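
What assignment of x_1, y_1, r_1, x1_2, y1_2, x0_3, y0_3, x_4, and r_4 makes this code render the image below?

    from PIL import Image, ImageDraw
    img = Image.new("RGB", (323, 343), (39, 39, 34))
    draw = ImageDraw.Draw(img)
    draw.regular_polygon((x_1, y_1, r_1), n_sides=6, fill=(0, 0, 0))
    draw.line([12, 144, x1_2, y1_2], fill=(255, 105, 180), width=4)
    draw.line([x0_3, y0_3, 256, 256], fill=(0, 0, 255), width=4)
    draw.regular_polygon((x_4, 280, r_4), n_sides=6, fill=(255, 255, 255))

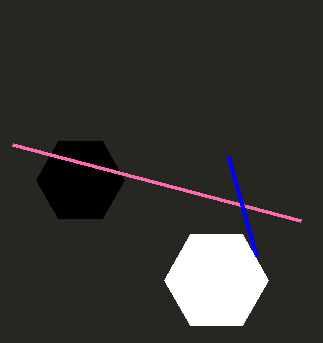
x_1 = 80
y_1 = 180
r_1 = 44
x1_2 = 300
y1_2 = 220
x0_3 = 228
y0_3 = 156
x_4 = 216
r_4 = 52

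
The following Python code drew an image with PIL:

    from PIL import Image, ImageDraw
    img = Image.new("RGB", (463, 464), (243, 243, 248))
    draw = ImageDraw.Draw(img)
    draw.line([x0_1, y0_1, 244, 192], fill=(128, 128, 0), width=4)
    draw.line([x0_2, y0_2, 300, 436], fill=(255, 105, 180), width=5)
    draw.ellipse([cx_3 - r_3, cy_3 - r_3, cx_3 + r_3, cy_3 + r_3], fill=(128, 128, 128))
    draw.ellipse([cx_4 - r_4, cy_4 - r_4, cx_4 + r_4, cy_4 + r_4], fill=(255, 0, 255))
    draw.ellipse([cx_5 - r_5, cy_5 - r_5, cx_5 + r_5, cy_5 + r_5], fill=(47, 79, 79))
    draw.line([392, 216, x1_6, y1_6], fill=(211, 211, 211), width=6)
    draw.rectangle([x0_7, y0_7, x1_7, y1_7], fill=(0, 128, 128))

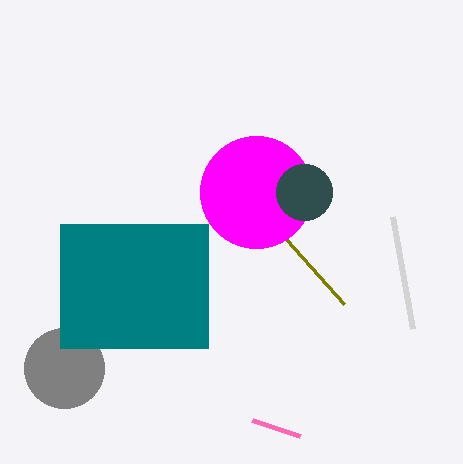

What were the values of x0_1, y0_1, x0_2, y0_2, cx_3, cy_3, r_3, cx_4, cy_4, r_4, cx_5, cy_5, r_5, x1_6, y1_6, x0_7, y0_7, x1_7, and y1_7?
x0_1 = 344
y0_1 = 304
x0_2 = 252
y0_2 = 420
cx_3 = 64
cy_3 = 368
r_3 = 40
cx_4 = 256
cy_4 = 192
r_4 = 56
cx_5 = 304
cy_5 = 192
r_5 = 28
x1_6 = 412
y1_6 = 328
x0_7 = 60
y0_7 = 224
x1_7 = 208
y1_7 = 348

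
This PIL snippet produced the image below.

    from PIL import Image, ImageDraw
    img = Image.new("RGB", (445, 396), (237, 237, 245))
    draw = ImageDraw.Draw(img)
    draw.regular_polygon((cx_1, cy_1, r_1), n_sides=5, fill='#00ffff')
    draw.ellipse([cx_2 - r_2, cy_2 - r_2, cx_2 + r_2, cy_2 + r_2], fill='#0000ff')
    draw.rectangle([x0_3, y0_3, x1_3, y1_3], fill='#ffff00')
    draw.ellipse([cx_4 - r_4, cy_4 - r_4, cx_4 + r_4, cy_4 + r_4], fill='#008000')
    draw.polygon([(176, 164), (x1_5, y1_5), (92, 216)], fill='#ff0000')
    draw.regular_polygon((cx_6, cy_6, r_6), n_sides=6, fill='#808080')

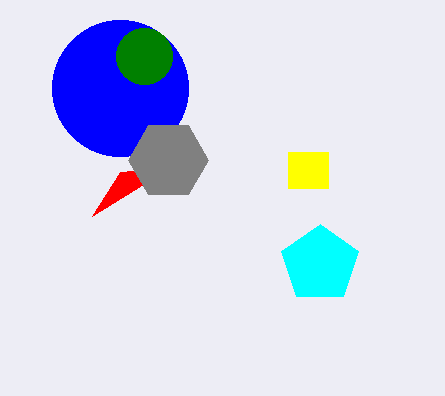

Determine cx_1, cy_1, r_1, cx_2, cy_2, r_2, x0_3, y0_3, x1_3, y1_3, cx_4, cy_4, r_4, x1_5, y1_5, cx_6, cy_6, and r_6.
cx_1 = 320
cy_1 = 264
r_1 = 40
cx_2 = 120
cy_2 = 88
r_2 = 68
x0_3 = 288
y0_3 = 152
x1_3 = 328
y1_3 = 188
cx_4 = 144
cy_4 = 56
r_4 = 28
x1_5 = 120
y1_5 = 172
cx_6 = 168
cy_6 = 160
r_6 = 40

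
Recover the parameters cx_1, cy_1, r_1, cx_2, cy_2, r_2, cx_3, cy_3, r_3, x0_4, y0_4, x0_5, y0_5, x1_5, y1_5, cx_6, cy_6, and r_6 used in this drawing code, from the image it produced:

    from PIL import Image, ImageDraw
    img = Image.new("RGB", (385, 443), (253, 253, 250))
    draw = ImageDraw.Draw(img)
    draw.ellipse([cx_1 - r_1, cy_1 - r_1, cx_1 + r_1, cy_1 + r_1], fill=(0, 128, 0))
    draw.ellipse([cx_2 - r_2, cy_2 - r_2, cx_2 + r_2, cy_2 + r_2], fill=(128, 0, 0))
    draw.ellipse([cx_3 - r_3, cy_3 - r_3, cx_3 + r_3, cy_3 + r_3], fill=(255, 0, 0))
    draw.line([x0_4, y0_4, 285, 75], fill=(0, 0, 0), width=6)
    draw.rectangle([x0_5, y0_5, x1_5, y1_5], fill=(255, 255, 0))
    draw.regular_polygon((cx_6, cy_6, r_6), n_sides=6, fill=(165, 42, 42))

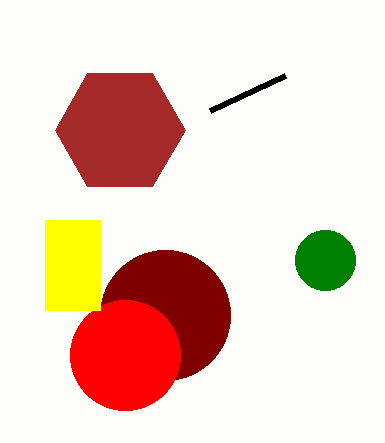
cx_1 = 325
cy_1 = 260
r_1 = 30
cx_2 = 165
cy_2 = 315
r_2 = 65
cx_3 = 125
cy_3 = 355
r_3 = 55
x0_4 = 210
y0_4 = 110
x0_5 = 45
y0_5 = 220
x1_5 = 100
y1_5 = 310
cx_6 = 120
cy_6 = 130
r_6 = 65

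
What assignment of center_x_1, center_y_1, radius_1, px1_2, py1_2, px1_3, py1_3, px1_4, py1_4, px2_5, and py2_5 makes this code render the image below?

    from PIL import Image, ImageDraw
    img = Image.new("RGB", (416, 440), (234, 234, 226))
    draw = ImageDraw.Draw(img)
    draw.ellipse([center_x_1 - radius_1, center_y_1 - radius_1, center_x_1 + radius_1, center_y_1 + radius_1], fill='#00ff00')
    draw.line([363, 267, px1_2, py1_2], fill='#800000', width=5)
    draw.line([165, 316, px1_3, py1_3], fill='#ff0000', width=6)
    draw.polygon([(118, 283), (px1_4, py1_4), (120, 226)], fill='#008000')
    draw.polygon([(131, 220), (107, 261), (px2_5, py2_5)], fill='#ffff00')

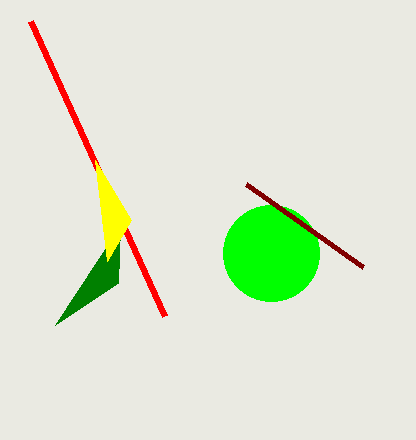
center_x_1 = 271, center_y_1 = 253, radius_1 = 48, px1_2 = 246, py1_2 = 184, px1_3 = 31, py1_3 = 21, px1_4 = 55, py1_4 = 325, px2_5 = 95, py2_5 = 160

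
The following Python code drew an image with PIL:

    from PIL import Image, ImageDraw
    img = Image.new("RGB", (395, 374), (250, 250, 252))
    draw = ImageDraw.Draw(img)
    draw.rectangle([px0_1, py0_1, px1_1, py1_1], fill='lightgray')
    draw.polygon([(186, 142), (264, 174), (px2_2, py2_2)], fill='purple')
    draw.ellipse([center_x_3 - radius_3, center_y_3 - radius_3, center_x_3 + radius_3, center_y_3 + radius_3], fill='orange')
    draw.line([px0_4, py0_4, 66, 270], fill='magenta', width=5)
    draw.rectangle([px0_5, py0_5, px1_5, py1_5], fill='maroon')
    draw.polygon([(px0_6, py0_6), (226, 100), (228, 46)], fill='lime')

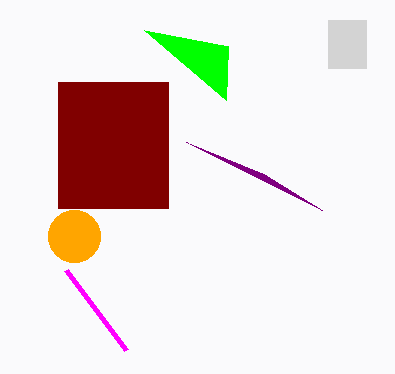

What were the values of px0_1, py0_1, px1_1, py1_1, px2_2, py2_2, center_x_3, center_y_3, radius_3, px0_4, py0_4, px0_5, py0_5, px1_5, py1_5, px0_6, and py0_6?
px0_1 = 328
py0_1 = 20
px1_1 = 366
py1_1 = 68
px2_2 = 322
py2_2 = 210
center_x_3 = 74
center_y_3 = 236
radius_3 = 26
px0_4 = 126
py0_4 = 350
px0_5 = 58
py0_5 = 82
px1_5 = 168
py1_5 = 208
px0_6 = 144
py0_6 = 30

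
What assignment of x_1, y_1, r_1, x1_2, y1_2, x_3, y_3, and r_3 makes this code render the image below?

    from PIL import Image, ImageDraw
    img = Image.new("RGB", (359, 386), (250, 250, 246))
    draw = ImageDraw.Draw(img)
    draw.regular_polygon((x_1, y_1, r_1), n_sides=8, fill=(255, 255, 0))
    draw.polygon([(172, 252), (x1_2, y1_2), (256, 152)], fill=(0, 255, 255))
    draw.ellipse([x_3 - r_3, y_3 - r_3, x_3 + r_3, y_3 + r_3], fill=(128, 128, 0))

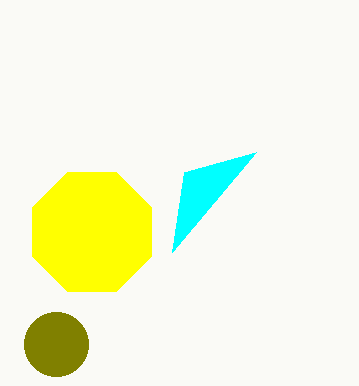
x_1 = 92, y_1 = 232, r_1 = 64, x1_2 = 184, y1_2 = 172, x_3 = 56, y_3 = 344, r_3 = 32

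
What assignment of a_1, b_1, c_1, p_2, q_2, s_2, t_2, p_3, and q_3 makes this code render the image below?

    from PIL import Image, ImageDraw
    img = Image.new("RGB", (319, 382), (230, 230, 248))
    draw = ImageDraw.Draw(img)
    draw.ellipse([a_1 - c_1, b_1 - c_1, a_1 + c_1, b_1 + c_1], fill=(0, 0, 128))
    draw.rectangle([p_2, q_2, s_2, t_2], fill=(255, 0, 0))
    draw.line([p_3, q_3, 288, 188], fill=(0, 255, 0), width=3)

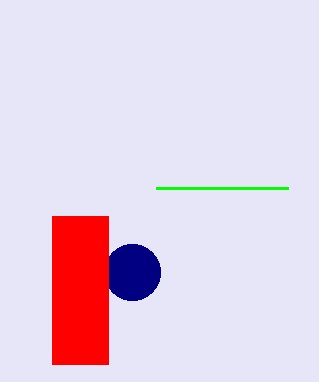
a_1 = 132
b_1 = 272
c_1 = 28
p_2 = 52
q_2 = 216
s_2 = 108
t_2 = 364
p_3 = 156
q_3 = 188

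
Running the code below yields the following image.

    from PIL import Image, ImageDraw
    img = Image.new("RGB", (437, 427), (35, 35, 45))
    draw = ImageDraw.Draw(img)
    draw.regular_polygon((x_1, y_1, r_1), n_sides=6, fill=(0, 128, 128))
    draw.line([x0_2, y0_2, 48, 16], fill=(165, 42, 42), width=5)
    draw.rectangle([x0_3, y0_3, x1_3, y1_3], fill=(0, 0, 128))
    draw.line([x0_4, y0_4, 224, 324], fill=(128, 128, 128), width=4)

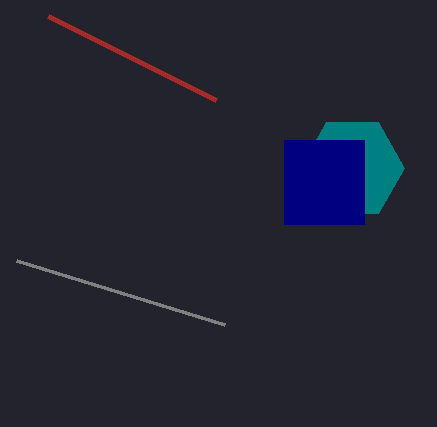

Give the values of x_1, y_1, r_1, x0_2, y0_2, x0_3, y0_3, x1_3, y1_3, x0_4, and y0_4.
x_1 = 352
y_1 = 168
r_1 = 52
x0_2 = 216
y0_2 = 100
x0_3 = 284
y0_3 = 140
x1_3 = 364
y1_3 = 224
x0_4 = 16
y0_4 = 260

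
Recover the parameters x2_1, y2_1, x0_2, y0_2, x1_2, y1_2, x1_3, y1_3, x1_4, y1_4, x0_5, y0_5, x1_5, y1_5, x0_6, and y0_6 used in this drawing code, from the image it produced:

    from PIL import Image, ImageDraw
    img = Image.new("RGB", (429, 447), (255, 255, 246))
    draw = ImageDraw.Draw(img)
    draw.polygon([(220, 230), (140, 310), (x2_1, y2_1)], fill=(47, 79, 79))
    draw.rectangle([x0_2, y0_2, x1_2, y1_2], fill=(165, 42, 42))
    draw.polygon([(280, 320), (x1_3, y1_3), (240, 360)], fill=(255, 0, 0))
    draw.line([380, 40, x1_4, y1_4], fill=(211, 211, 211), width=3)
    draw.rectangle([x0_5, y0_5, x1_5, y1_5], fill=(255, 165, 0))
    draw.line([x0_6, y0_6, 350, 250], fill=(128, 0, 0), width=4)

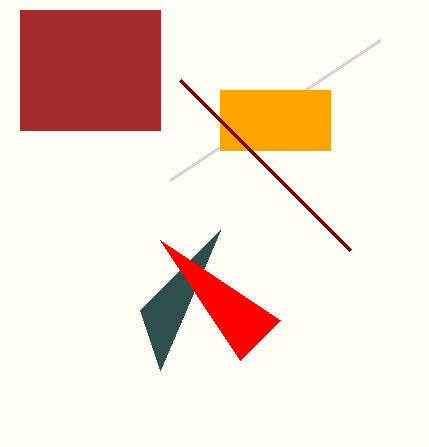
x2_1 = 160, y2_1 = 370, x0_2 = 20, y0_2 = 10, x1_2 = 160, y1_2 = 130, x1_3 = 160, y1_3 = 240, x1_4 = 170, y1_4 = 180, x0_5 = 220, y0_5 = 90, x1_5 = 330, y1_5 = 150, x0_6 = 180, y0_6 = 80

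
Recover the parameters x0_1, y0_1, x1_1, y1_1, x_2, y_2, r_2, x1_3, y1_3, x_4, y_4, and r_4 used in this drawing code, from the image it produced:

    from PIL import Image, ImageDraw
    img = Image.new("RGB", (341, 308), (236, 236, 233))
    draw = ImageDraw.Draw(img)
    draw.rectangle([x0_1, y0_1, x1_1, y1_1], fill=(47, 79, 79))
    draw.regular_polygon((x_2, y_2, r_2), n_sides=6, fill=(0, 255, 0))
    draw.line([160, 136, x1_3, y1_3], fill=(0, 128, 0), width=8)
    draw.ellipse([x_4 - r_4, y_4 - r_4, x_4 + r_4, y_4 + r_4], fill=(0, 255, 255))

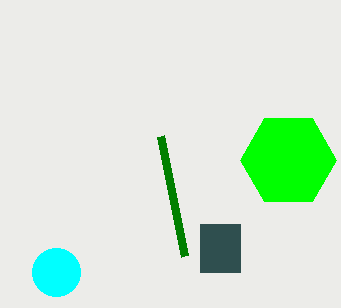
x0_1 = 200, y0_1 = 224, x1_1 = 240, y1_1 = 272, x_2 = 288, y_2 = 160, r_2 = 48, x1_3 = 184, y1_3 = 256, x_4 = 56, y_4 = 272, r_4 = 24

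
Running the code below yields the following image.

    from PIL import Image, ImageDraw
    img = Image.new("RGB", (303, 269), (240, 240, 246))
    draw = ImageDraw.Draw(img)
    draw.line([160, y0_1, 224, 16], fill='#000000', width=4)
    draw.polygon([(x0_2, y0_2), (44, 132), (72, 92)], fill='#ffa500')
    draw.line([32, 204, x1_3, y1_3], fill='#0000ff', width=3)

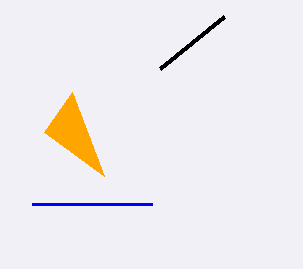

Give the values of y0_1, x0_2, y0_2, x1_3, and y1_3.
y0_1 = 68
x0_2 = 104
y0_2 = 176
x1_3 = 152
y1_3 = 204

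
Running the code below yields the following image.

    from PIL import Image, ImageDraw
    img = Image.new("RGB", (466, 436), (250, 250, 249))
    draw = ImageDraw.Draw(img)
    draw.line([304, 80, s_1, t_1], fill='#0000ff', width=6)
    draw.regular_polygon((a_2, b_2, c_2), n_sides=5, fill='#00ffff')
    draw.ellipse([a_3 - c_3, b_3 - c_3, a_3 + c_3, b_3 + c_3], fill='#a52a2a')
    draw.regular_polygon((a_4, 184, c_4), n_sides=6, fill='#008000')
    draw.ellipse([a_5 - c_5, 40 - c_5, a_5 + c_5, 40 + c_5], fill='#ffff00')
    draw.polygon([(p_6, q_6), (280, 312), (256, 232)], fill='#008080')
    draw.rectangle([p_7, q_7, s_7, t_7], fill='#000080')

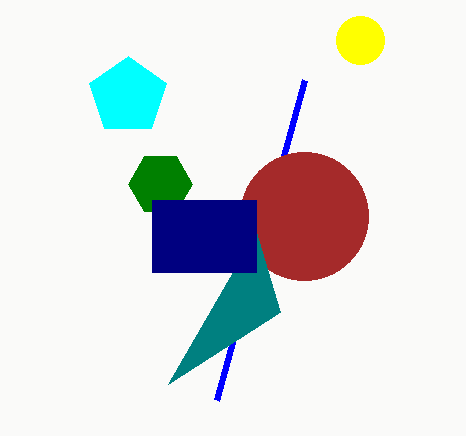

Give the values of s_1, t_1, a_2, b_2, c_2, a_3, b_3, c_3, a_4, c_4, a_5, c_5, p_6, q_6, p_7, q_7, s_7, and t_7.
s_1 = 216; t_1 = 400; a_2 = 128; b_2 = 96; c_2 = 40; a_3 = 304; b_3 = 216; c_3 = 64; a_4 = 160; c_4 = 32; a_5 = 360; c_5 = 24; p_6 = 168; q_6 = 384; p_7 = 152; q_7 = 200; s_7 = 256; t_7 = 272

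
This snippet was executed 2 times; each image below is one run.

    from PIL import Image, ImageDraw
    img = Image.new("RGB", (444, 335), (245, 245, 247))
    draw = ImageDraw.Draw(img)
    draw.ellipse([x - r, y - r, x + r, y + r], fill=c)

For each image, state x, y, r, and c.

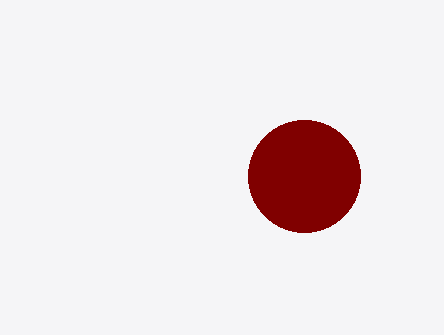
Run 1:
x = 304
y = 176
r = 56
c = 'maroon'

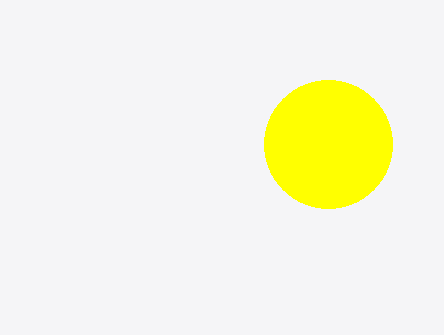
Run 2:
x = 328, y = 144, r = 64, c = 'yellow'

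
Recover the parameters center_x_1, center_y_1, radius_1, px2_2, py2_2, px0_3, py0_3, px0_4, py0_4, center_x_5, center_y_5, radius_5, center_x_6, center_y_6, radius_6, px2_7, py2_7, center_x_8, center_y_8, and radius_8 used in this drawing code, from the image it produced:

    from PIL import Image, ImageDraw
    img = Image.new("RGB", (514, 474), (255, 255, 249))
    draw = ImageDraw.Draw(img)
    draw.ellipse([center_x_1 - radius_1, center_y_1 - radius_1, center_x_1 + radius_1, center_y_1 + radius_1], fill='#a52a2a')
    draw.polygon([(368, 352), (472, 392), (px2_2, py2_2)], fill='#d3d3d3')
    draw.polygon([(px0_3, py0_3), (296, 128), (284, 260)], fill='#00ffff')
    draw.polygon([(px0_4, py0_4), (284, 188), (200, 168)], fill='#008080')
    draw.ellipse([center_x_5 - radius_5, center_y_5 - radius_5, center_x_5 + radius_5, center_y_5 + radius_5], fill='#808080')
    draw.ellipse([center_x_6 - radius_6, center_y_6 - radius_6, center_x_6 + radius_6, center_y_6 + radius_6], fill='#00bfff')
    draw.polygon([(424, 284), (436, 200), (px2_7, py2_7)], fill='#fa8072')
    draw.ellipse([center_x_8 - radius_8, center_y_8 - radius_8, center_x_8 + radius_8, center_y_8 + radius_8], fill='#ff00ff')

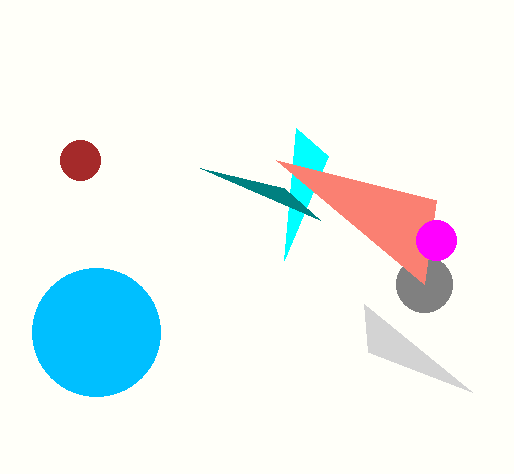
center_x_1 = 80; center_y_1 = 160; radius_1 = 20; px2_2 = 364; py2_2 = 304; px0_3 = 328; py0_3 = 156; px0_4 = 320; py0_4 = 220; center_x_5 = 424; center_y_5 = 284; radius_5 = 28; center_x_6 = 96; center_y_6 = 332; radius_6 = 64; px2_7 = 276; py2_7 = 160; center_x_8 = 436; center_y_8 = 240; radius_8 = 20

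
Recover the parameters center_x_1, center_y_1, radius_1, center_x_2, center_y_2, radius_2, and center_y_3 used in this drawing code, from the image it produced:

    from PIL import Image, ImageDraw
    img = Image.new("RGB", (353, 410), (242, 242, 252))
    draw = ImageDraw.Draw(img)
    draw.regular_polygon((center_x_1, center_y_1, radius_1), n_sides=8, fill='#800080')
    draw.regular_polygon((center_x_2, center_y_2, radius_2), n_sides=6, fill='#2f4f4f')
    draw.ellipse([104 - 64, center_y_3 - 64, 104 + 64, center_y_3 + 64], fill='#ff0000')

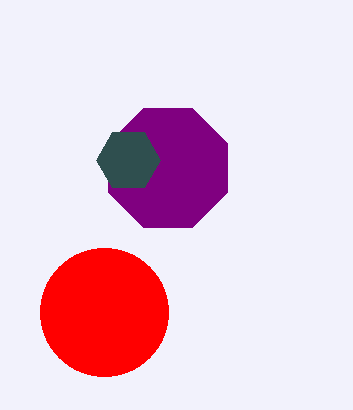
center_x_1 = 168; center_y_1 = 168; radius_1 = 64; center_x_2 = 128; center_y_2 = 160; radius_2 = 32; center_y_3 = 312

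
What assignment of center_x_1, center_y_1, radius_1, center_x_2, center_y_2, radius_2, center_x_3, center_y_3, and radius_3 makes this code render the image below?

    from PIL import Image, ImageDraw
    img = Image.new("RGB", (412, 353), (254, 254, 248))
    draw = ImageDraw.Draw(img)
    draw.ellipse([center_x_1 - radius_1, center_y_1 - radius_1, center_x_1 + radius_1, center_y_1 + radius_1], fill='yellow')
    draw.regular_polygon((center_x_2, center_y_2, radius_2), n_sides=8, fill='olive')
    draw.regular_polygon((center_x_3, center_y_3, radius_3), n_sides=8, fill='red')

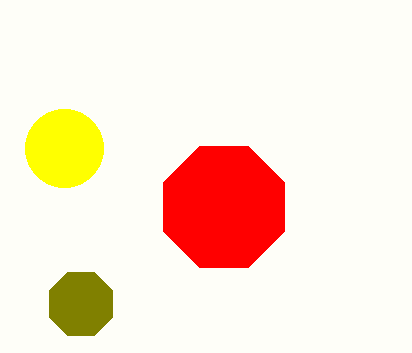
center_x_1 = 64, center_y_1 = 148, radius_1 = 39, center_x_2 = 81, center_y_2 = 304, radius_2 = 34, center_x_3 = 224, center_y_3 = 207, radius_3 = 65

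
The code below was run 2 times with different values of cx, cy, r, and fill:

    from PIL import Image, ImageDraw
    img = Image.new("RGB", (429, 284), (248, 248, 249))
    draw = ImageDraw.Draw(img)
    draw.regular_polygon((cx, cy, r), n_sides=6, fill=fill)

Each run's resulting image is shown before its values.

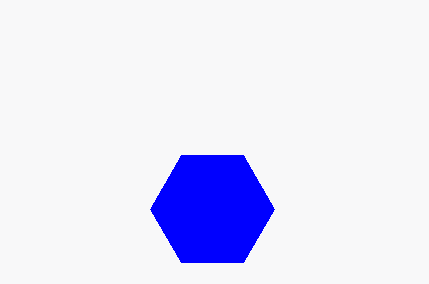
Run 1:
cx = 212; cy = 209; r = 62; fill = 'blue'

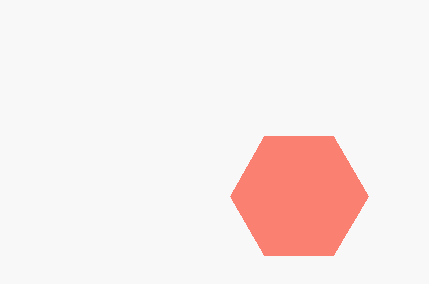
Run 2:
cx = 299
cy = 196
r = 69
fill = 'salmon'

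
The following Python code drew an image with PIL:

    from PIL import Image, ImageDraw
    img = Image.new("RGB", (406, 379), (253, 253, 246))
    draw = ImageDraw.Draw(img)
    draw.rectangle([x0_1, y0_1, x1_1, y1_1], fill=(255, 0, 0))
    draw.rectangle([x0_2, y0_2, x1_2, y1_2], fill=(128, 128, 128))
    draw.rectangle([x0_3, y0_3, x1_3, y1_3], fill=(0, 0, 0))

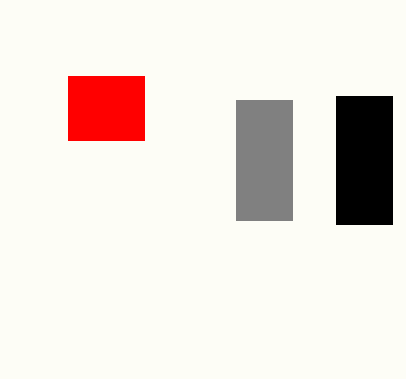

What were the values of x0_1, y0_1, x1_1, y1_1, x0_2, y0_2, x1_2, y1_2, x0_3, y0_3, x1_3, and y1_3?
x0_1 = 68
y0_1 = 76
x1_1 = 144
y1_1 = 140
x0_2 = 236
y0_2 = 100
x1_2 = 292
y1_2 = 220
x0_3 = 336
y0_3 = 96
x1_3 = 392
y1_3 = 224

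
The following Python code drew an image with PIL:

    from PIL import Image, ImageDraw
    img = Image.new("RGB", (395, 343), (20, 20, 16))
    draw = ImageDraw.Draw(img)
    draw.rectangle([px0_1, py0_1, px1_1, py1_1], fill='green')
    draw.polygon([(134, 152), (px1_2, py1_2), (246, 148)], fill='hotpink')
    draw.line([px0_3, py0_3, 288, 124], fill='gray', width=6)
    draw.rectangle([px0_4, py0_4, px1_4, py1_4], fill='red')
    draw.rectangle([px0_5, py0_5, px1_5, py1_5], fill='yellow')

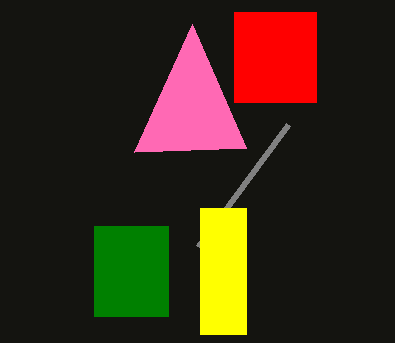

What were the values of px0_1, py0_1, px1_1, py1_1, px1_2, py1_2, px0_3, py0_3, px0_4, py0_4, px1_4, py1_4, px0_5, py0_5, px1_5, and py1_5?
px0_1 = 94
py0_1 = 226
px1_1 = 168
py1_1 = 316
px1_2 = 192
py1_2 = 24
px0_3 = 198
py0_3 = 246
px0_4 = 234
py0_4 = 12
px1_4 = 316
py1_4 = 102
px0_5 = 200
py0_5 = 208
px1_5 = 246
py1_5 = 334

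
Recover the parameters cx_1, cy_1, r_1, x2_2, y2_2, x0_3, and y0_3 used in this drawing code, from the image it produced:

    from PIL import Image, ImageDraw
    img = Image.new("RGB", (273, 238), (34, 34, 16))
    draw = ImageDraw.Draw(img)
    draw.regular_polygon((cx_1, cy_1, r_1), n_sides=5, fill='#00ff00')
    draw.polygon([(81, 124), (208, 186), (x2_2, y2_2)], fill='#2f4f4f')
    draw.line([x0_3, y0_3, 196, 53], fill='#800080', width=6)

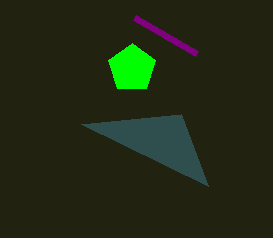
cx_1 = 132
cy_1 = 68
r_1 = 25
x2_2 = 181
y2_2 = 114
x0_3 = 134
y0_3 = 17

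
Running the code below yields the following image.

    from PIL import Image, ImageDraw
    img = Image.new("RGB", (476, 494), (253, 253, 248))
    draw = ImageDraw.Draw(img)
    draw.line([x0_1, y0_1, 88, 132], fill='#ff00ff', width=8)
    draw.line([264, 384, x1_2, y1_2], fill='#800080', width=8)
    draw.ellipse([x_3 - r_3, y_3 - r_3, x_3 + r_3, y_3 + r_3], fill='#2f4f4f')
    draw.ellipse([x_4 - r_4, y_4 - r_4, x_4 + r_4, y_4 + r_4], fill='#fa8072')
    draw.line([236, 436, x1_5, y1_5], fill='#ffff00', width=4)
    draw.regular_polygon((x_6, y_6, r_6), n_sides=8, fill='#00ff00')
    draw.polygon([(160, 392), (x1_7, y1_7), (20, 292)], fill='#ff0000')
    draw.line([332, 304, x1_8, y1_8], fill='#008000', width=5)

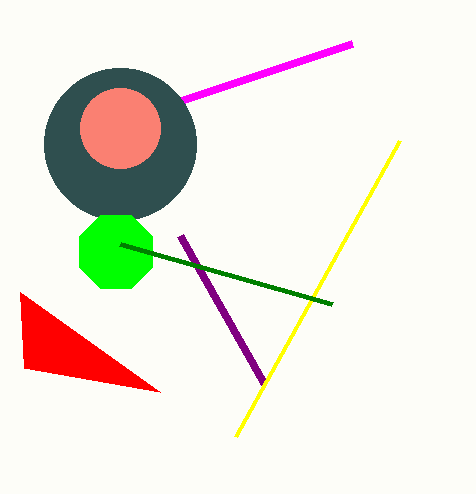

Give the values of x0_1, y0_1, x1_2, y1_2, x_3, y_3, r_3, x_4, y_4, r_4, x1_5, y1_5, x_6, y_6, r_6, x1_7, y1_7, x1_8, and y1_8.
x0_1 = 352; y0_1 = 44; x1_2 = 180; y1_2 = 236; x_3 = 120; y_3 = 144; r_3 = 76; x_4 = 120; y_4 = 128; r_4 = 40; x1_5 = 400; y1_5 = 140; x_6 = 116; y_6 = 252; r_6 = 40; x1_7 = 24; y1_7 = 368; x1_8 = 120; y1_8 = 244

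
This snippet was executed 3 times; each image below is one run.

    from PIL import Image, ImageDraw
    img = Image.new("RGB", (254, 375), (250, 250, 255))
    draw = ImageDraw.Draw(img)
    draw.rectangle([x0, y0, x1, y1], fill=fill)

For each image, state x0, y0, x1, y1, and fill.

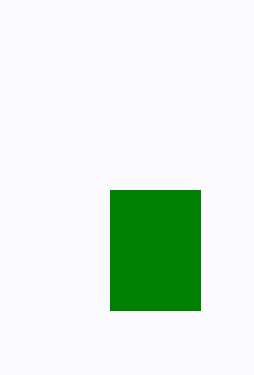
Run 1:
x0 = 110; y0 = 190; x1 = 200; y1 = 310; fill = 'green'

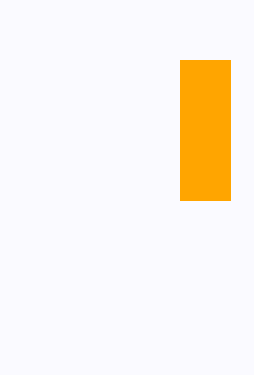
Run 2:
x0 = 180; y0 = 60; x1 = 230; y1 = 200; fill = 'orange'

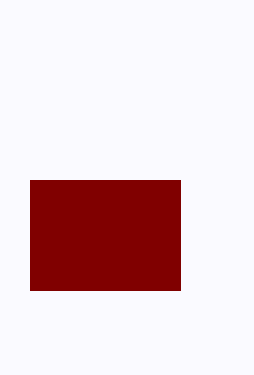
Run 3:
x0 = 30, y0 = 180, x1 = 180, y1 = 290, fill = 'maroon'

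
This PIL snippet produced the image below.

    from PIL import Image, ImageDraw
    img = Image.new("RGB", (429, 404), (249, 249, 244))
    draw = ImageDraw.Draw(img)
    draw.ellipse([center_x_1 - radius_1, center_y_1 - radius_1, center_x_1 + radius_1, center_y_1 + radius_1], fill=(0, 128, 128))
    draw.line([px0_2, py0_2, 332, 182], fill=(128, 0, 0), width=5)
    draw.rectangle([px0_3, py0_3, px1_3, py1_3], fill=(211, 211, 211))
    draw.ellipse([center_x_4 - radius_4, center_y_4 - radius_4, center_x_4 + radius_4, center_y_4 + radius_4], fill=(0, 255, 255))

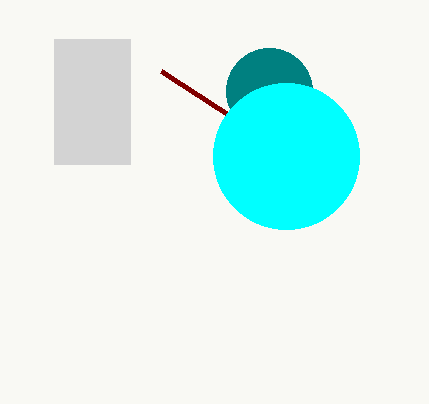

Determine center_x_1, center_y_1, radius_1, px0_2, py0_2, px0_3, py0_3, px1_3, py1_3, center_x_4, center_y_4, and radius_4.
center_x_1 = 269; center_y_1 = 91; radius_1 = 43; px0_2 = 161; py0_2 = 71; px0_3 = 54; py0_3 = 39; px1_3 = 130; py1_3 = 164; center_x_4 = 286; center_y_4 = 156; radius_4 = 73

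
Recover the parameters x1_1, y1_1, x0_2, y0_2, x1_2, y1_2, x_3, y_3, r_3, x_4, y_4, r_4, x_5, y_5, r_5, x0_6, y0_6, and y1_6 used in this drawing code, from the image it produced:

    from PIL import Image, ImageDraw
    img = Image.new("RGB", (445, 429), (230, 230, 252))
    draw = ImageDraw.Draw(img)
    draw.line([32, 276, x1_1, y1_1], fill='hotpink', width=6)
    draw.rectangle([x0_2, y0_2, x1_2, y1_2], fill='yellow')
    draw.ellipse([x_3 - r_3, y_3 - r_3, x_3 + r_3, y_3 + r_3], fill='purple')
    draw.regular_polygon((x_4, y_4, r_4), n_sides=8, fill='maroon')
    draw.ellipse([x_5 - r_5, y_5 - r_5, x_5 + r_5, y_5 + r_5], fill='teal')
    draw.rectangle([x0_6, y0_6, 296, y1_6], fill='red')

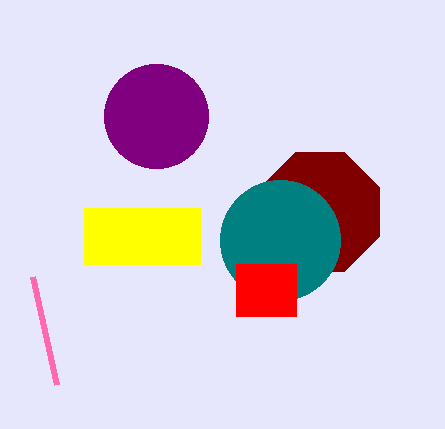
x1_1 = 56; y1_1 = 384; x0_2 = 84; y0_2 = 208; x1_2 = 200; y1_2 = 264; x_3 = 156; y_3 = 116; r_3 = 52; x_4 = 320; y_4 = 212; r_4 = 64; x_5 = 280; y_5 = 240; r_5 = 60; x0_6 = 236; y0_6 = 264; y1_6 = 316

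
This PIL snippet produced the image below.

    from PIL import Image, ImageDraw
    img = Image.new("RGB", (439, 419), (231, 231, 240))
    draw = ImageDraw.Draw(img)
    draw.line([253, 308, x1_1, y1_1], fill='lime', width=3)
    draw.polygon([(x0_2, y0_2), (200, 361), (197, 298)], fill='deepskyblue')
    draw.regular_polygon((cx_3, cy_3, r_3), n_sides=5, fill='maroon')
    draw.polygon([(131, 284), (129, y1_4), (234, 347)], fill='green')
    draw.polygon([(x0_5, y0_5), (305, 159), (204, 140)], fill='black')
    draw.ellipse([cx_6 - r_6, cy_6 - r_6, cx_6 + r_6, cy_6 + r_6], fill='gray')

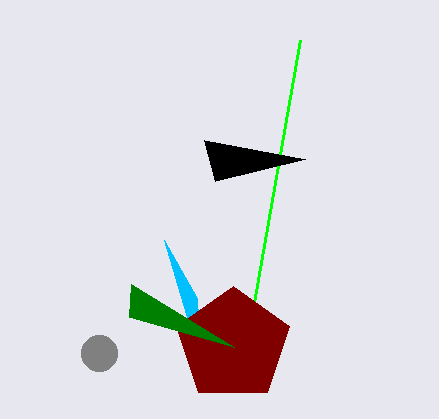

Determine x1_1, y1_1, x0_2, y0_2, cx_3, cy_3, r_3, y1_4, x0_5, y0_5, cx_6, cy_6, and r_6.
x1_1 = 300; y1_1 = 40; x0_2 = 164; y0_2 = 240; cx_3 = 233; cy_3 = 345; r_3 = 59; y1_4 = 317; x0_5 = 215; y0_5 = 181; cx_6 = 99; cy_6 = 353; r_6 = 18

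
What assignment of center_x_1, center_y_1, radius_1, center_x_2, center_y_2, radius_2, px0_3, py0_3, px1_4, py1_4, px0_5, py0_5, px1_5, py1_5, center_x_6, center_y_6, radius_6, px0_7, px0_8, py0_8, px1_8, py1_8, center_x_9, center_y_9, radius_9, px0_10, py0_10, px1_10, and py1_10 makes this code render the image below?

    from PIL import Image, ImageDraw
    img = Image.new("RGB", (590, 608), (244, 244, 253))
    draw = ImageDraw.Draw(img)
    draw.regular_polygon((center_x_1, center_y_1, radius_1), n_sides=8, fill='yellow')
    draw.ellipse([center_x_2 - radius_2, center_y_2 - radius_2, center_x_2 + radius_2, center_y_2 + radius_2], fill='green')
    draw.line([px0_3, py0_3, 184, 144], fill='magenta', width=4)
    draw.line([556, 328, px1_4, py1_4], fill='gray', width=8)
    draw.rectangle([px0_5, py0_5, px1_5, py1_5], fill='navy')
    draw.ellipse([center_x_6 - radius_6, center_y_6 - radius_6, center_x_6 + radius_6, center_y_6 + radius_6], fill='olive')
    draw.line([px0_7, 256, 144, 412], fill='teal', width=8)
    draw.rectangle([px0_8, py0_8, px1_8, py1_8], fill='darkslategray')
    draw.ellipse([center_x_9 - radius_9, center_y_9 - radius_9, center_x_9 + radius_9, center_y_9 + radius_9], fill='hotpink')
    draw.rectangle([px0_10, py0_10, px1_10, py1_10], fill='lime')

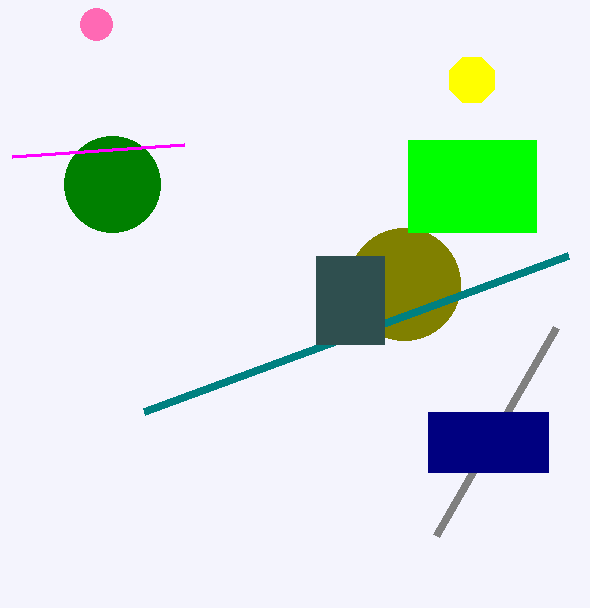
center_x_1 = 472, center_y_1 = 80, radius_1 = 24, center_x_2 = 112, center_y_2 = 184, radius_2 = 48, px0_3 = 12, py0_3 = 156, px1_4 = 436, py1_4 = 536, px0_5 = 428, py0_5 = 412, px1_5 = 548, py1_5 = 472, center_x_6 = 404, center_y_6 = 284, radius_6 = 56, px0_7 = 568, px0_8 = 316, py0_8 = 256, px1_8 = 384, py1_8 = 344, center_x_9 = 96, center_y_9 = 24, radius_9 = 16, px0_10 = 408, py0_10 = 140, px1_10 = 536, py1_10 = 232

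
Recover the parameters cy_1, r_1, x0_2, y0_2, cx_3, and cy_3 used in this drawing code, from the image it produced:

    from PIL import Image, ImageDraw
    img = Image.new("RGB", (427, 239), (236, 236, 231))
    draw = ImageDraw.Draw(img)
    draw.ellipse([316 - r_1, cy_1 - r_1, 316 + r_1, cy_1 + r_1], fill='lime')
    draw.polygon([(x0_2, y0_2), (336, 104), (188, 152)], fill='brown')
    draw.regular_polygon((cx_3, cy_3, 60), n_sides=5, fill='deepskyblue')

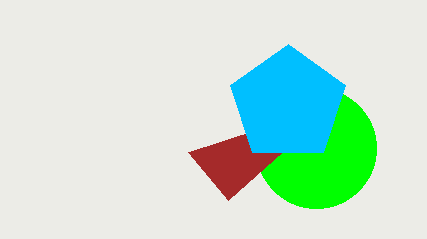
cy_1 = 148, r_1 = 60, x0_2 = 228, y0_2 = 200, cx_3 = 288, cy_3 = 104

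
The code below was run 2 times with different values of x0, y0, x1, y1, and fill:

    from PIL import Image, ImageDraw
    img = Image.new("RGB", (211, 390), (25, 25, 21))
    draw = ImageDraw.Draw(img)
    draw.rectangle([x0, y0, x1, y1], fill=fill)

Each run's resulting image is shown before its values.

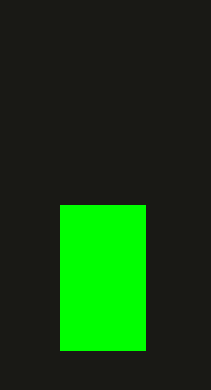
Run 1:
x0 = 60, y0 = 205, x1 = 145, y1 = 350, fill = 'lime'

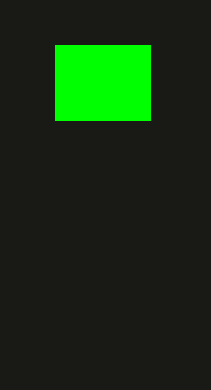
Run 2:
x0 = 55, y0 = 45, x1 = 150, y1 = 120, fill = 'lime'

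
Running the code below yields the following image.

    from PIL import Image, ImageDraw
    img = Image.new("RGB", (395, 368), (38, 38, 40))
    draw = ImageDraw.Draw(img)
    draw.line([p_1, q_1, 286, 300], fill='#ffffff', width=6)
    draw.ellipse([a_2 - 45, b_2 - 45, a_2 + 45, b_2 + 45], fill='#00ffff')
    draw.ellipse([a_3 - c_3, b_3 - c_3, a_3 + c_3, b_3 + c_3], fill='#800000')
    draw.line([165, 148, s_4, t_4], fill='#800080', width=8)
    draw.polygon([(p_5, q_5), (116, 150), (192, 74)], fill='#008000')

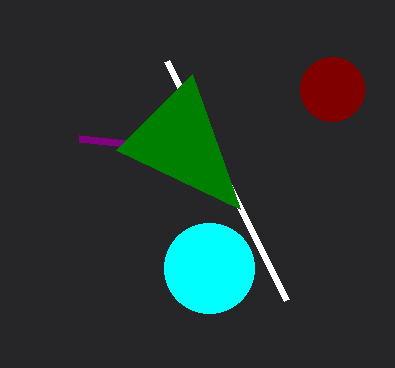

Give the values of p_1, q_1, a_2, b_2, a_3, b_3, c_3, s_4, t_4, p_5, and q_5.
p_1 = 166; q_1 = 61; a_2 = 209; b_2 = 268; a_3 = 332; b_3 = 89; c_3 = 32; s_4 = 79; t_4 = 139; p_5 = 240; q_5 = 209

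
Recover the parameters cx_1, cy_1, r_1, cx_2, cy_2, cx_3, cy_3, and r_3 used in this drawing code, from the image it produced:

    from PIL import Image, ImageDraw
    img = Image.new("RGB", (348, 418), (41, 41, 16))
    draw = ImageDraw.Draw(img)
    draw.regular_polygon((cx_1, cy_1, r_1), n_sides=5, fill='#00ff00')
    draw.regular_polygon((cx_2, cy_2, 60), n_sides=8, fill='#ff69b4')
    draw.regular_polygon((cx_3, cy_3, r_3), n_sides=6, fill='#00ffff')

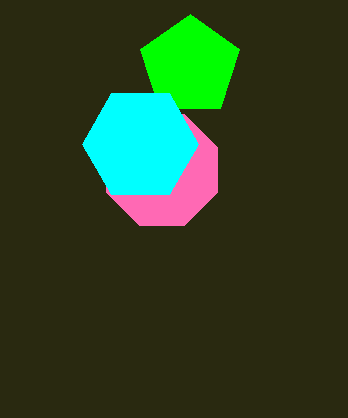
cx_1 = 190, cy_1 = 66, r_1 = 52, cx_2 = 162, cy_2 = 170, cx_3 = 140, cy_3 = 144, r_3 = 58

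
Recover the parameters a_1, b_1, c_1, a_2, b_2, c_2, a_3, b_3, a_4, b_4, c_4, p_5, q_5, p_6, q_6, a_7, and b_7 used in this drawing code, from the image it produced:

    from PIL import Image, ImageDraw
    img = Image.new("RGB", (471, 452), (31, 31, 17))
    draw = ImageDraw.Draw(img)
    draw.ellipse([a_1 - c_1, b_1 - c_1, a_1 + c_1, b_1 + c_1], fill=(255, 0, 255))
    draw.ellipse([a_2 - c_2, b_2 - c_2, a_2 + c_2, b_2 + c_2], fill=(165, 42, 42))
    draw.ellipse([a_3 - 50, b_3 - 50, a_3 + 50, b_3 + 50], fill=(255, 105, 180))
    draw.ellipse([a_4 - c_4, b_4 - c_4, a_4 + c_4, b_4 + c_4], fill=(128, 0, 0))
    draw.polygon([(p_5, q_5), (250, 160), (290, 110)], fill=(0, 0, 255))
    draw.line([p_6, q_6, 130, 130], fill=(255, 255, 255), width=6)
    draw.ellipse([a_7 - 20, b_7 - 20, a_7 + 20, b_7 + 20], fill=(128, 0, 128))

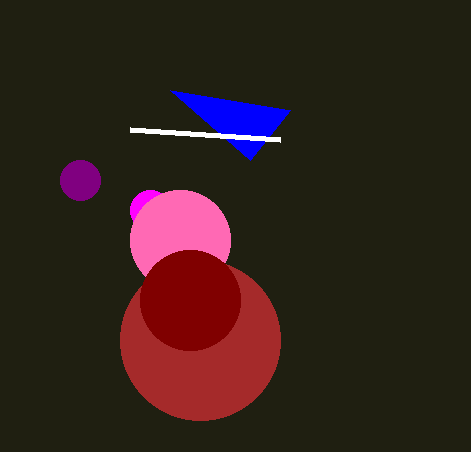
a_1 = 150
b_1 = 210
c_1 = 20
a_2 = 200
b_2 = 340
c_2 = 80
a_3 = 180
b_3 = 240
a_4 = 190
b_4 = 300
c_4 = 50
p_5 = 170
q_5 = 90
p_6 = 280
q_6 = 140
a_7 = 80
b_7 = 180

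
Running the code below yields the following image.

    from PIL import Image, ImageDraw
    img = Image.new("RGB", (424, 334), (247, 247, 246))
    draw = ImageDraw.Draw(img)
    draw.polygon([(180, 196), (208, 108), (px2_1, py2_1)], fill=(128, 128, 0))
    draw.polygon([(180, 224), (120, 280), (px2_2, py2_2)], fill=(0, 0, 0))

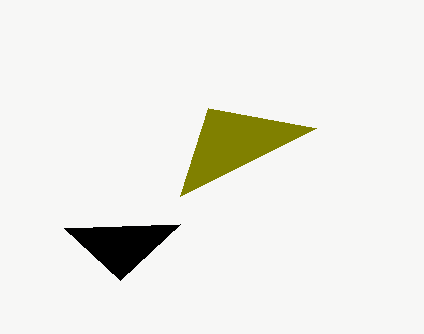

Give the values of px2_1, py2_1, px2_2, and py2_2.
px2_1 = 316; py2_1 = 128; px2_2 = 64; py2_2 = 228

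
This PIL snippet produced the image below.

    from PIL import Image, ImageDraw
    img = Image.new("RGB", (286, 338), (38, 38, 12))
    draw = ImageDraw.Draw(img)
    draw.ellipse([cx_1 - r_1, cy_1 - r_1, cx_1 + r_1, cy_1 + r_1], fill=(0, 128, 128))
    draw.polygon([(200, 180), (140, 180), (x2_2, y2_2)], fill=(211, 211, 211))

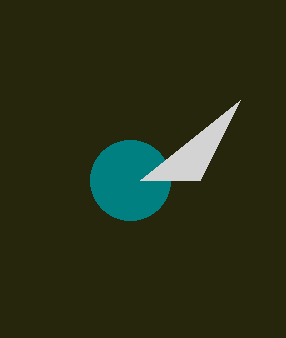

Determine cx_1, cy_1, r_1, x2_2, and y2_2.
cx_1 = 130; cy_1 = 180; r_1 = 40; x2_2 = 240; y2_2 = 100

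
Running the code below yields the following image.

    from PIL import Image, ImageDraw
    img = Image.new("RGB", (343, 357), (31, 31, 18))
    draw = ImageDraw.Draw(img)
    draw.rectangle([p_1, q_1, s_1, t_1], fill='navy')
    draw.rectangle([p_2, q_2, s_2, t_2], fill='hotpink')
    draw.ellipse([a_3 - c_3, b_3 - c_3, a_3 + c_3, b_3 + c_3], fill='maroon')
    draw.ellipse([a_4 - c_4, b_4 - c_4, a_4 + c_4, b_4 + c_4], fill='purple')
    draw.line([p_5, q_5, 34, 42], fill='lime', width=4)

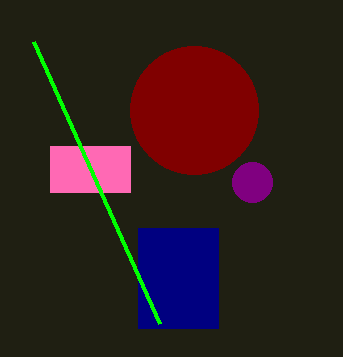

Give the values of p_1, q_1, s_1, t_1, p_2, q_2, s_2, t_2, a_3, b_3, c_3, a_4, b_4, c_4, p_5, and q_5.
p_1 = 138; q_1 = 228; s_1 = 218; t_1 = 328; p_2 = 50; q_2 = 146; s_2 = 130; t_2 = 192; a_3 = 194; b_3 = 110; c_3 = 64; a_4 = 252; b_4 = 182; c_4 = 20; p_5 = 160; q_5 = 324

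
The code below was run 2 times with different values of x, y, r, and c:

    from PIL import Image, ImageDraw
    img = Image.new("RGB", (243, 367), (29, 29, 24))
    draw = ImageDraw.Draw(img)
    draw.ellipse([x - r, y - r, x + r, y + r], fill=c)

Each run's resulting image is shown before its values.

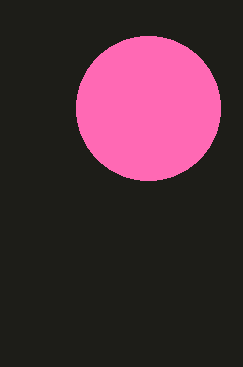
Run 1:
x = 148, y = 108, r = 72, c = 'hotpink'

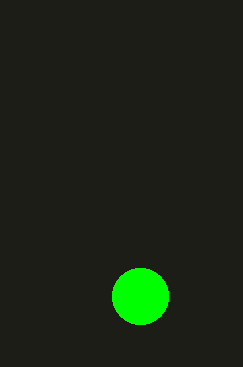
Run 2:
x = 140
y = 296
r = 28
c = 'lime'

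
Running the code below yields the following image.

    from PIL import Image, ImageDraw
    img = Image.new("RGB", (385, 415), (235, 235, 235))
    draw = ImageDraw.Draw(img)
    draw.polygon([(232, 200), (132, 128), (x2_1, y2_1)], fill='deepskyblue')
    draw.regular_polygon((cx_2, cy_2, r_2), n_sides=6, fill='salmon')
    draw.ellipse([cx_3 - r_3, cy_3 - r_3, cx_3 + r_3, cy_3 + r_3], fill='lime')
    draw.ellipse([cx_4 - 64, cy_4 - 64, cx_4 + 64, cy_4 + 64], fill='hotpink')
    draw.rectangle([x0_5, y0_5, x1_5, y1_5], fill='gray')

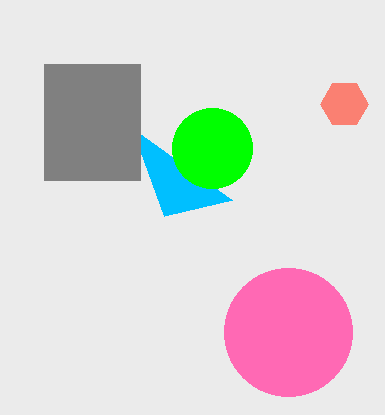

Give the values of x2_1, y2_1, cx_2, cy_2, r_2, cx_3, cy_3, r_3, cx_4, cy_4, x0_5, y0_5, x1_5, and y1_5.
x2_1 = 164, y2_1 = 216, cx_2 = 344, cy_2 = 104, r_2 = 24, cx_3 = 212, cy_3 = 148, r_3 = 40, cx_4 = 288, cy_4 = 332, x0_5 = 44, y0_5 = 64, x1_5 = 140, y1_5 = 180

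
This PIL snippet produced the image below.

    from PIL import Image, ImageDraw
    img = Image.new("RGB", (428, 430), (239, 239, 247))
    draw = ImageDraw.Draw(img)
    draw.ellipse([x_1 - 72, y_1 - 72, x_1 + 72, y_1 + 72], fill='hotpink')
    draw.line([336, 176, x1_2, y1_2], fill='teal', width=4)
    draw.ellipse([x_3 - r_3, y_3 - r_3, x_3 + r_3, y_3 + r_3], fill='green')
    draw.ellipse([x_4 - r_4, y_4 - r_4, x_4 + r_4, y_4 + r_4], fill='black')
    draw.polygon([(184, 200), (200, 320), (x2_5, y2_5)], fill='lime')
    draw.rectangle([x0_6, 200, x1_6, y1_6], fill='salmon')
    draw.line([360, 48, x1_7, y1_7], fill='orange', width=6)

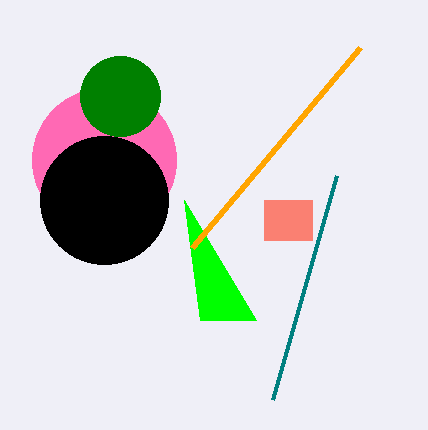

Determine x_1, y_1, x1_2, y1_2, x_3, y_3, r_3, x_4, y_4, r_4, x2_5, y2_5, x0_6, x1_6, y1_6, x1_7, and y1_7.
x_1 = 104; y_1 = 160; x1_2 = 272; y1_2 = 400; x_3 = 120; y_3 = 96; r_3 = 40; x_4 = 104; y_4 = 200; r_4 = 64; x2_5 = 256; y2_5 = 320; x0_6 = 264; x1_6 = 312; y1_6 = 240; x1_7 = 192; y1_7 = 248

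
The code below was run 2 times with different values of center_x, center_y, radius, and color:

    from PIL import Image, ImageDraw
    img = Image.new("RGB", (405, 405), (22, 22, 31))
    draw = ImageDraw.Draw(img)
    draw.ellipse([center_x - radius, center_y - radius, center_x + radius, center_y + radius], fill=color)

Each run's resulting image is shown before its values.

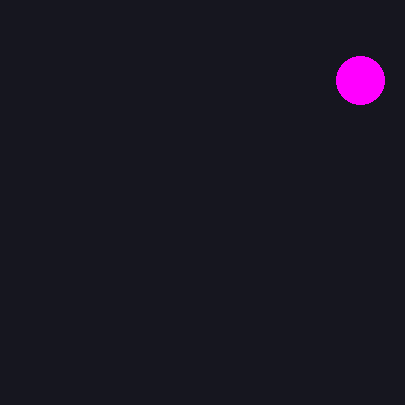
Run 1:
center_x = 360, center_y = 80, radius = 24, color = 'magenta'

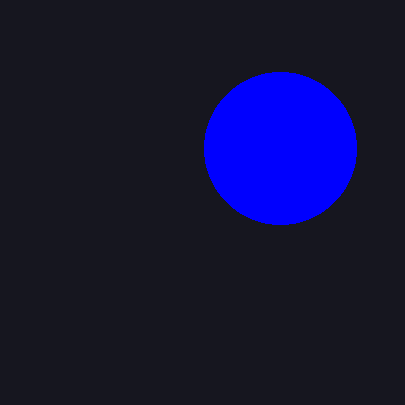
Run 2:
center_x = 280; center_y = 148; radius = 76; color = 'blue'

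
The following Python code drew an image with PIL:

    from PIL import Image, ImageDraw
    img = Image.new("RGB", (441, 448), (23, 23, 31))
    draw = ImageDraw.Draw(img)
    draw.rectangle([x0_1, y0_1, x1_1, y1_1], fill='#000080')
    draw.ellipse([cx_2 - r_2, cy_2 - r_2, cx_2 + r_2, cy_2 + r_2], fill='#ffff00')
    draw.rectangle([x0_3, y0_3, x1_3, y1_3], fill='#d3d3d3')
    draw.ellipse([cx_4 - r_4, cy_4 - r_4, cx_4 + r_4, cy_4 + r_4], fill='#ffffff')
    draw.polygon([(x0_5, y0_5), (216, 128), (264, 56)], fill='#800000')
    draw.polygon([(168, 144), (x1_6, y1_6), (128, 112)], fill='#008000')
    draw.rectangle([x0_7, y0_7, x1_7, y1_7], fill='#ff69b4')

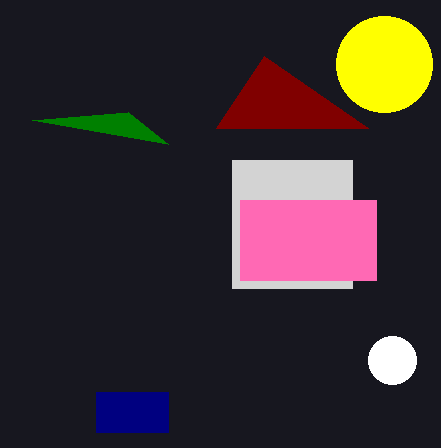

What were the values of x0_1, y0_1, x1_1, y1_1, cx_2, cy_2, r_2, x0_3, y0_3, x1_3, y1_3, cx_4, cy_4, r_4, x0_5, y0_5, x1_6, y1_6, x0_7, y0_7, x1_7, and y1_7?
x0_1 = 96; y0_1 = 392; x1_1 = 168; y1_1 = 432; cx_2 = 384; cy_2 = 64; r_2 = 48; x0_3 = 232; y0_3 = 160; x1_3 = 352; y1_3 = 288; cx_4 = 392; cy_4 = 360; r_4 = 24; x0_5 = 368; y0_5 = 128; x1_6 = 32; y1_6 = 120; x0_7 = 240; y0_7 = 200; x1_7 = 376; y1_7 = 280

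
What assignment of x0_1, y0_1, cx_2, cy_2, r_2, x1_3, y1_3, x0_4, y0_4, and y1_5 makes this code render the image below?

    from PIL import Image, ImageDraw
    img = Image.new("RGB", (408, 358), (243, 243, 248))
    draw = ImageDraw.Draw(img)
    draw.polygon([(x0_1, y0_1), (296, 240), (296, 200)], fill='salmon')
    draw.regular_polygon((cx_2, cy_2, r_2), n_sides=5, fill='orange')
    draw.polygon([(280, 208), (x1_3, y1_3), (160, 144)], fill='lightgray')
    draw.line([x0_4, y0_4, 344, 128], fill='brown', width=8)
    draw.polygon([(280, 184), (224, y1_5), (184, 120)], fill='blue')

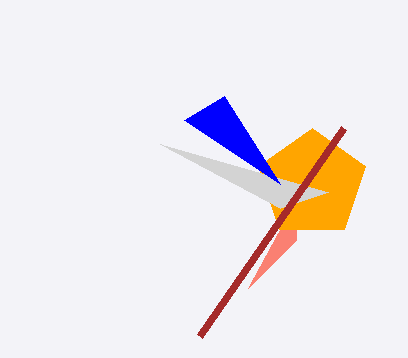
x0_1 = 248; y0_1 = 288; cx_2 = 312; cy_2 = 184; r_2 = 56; x1_3 = 328; y1_3 = 192; x0_4 = 200; y0_4 = 336; y1_5 = 96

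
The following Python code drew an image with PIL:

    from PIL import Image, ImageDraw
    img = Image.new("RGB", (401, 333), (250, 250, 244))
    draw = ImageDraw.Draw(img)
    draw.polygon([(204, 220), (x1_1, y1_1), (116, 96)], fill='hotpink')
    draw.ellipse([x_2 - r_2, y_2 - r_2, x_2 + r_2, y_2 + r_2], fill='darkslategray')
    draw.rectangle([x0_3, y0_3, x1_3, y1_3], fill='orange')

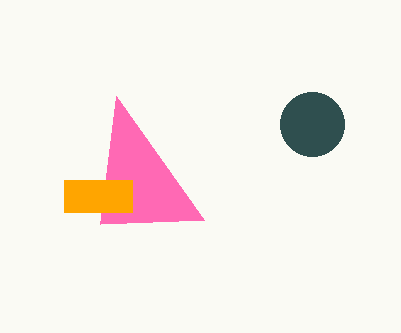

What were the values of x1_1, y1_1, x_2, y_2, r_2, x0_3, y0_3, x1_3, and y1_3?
x1_1 = 100, y1_1 = 224, x_2 = 312, y_2 = 124, r_2 = 32, x0_3 = 64, y0_3 = 180, x1_3 = 132, y1_3 = 212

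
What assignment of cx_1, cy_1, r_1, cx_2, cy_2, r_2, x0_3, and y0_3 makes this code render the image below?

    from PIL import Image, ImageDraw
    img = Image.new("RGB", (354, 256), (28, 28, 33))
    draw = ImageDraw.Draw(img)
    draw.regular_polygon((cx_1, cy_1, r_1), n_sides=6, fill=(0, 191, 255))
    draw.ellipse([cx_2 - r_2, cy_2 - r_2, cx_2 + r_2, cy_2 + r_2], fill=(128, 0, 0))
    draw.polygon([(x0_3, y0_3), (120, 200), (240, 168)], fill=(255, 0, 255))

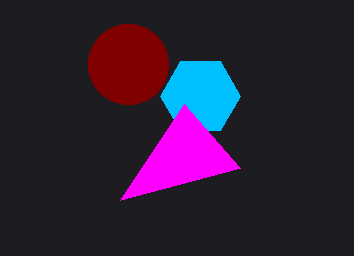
cx_1 = 200
cy_1 = 96
r_1 = 40
cx_2 = 128
cy_2 = 64
r_2 = 40
x0_3 = 184
y0_3 = 104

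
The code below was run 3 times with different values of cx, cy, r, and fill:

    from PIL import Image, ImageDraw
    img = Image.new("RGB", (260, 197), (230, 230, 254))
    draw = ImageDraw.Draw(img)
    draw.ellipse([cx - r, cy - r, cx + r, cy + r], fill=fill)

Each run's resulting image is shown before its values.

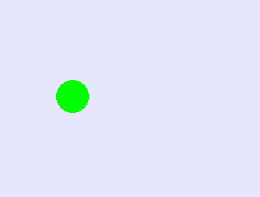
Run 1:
cx = 72, cy = 96, r = 16, fill = 'lime'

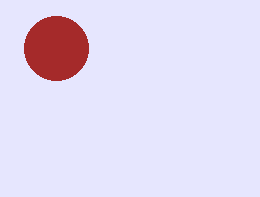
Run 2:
cx = 56
cy = 48
r = 32
fill = 'brown'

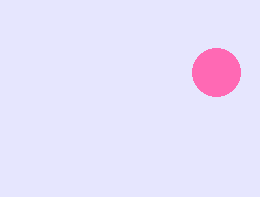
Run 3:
cx = 216
cy = 72
r = 24
fill = 'hotpink'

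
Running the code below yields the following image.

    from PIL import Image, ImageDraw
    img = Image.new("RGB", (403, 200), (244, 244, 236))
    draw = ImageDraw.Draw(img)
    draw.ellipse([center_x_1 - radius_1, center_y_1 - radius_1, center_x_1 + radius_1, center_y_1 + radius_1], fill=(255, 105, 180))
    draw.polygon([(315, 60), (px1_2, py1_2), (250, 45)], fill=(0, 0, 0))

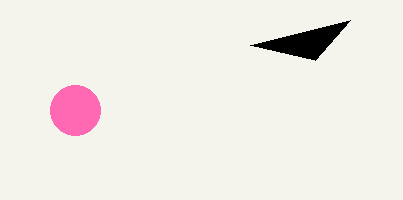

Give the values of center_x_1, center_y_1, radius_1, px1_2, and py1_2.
center_x_1 = 75, center_y_1 = 110, radius_1 = 25, px1_2 = 350, py1_2 = 20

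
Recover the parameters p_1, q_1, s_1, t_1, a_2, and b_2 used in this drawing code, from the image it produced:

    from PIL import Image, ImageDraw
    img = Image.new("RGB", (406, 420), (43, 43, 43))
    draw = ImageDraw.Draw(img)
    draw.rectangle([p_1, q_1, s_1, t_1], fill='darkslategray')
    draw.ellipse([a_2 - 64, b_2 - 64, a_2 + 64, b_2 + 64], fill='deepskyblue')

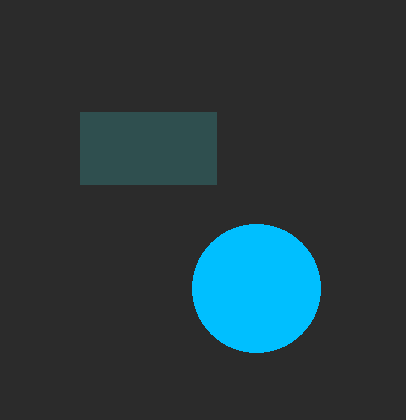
p_1 = 80; q_1 = 112; s_1 = 216; t_1 = 184; a_2 = 256; b_2 = 288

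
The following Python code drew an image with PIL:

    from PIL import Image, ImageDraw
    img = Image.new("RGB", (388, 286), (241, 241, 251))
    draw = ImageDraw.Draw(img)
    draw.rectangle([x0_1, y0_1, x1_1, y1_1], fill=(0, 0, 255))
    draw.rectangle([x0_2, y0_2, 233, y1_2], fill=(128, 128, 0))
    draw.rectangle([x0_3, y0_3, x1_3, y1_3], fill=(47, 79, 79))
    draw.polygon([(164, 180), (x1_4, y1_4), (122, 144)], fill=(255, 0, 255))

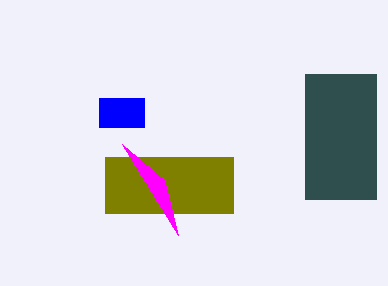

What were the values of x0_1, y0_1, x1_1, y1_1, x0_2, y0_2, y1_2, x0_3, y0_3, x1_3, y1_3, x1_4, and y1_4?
x0_1 = 99
y0_1 = 98
x1_1 = 144
y1_1 = 127
x0_2 = 105
y0_2 = 157
y1_2 = 213
x0_3 = 305
y0_3 = 74
x1_3 = 376
y1_3 = 199
x1_4 = 178
y1_4 = 235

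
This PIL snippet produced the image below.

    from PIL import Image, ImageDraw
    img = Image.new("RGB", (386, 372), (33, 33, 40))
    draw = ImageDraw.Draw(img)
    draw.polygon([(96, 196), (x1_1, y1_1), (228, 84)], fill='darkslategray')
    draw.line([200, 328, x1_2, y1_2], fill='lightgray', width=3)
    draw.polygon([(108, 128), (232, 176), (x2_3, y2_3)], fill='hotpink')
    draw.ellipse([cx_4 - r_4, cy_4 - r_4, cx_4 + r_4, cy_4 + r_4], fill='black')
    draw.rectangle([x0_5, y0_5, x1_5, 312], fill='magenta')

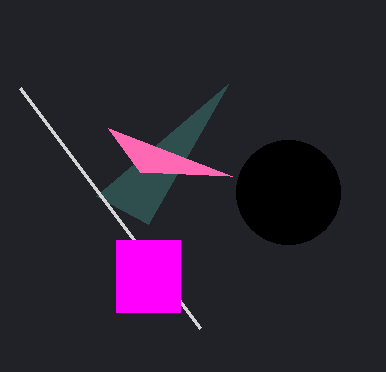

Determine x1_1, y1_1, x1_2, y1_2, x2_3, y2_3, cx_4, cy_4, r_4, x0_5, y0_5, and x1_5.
x1_1 = 148, y1_1 = 224, x1_2 = 20, y1_2 = 88, x2_3 = 140, y2_3 = 172, cx_4 = 288, cy_4 = 192, r_4 = 52, x0_5 = 116, y0_5 = 240, x1_5 = 180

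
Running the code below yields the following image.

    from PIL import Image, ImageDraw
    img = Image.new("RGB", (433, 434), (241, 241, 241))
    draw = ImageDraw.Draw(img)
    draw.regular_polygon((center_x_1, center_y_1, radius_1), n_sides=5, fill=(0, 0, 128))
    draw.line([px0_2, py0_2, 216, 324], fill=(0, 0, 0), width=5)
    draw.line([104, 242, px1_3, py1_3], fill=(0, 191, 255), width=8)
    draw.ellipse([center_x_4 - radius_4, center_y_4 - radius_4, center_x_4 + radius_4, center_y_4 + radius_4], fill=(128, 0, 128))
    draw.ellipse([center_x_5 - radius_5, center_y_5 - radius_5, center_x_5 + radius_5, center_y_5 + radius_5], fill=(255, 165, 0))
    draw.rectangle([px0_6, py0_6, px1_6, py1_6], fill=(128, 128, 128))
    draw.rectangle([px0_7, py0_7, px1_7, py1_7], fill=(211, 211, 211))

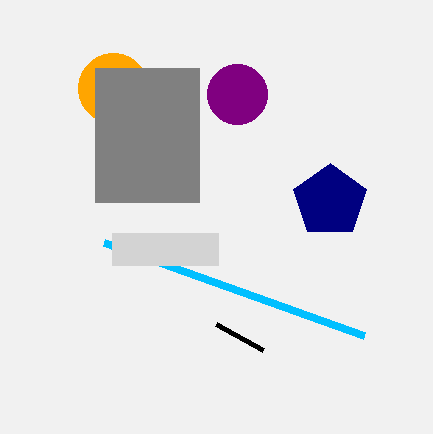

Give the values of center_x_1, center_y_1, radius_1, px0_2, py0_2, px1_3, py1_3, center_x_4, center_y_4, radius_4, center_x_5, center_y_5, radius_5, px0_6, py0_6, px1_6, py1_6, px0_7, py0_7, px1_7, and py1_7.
center_x_1 = 330
center_y_1 = 201
radius_1 = 38
px0_2 = 263
py0_2 = 350
px1_3 = 364
py1_3 = 335
center_x_4 = 237
center_y_4 = 94
radius_4 = 30
center_x_5 = 113
center_y_5 = 88
radius_5 = 35
px0_6 = 95
py0_6 = 68
px1_6 = 199
py1_6 = 202
px0_7 = 112
py0_7 = 233
px1_7 = 218
py1_7 = 265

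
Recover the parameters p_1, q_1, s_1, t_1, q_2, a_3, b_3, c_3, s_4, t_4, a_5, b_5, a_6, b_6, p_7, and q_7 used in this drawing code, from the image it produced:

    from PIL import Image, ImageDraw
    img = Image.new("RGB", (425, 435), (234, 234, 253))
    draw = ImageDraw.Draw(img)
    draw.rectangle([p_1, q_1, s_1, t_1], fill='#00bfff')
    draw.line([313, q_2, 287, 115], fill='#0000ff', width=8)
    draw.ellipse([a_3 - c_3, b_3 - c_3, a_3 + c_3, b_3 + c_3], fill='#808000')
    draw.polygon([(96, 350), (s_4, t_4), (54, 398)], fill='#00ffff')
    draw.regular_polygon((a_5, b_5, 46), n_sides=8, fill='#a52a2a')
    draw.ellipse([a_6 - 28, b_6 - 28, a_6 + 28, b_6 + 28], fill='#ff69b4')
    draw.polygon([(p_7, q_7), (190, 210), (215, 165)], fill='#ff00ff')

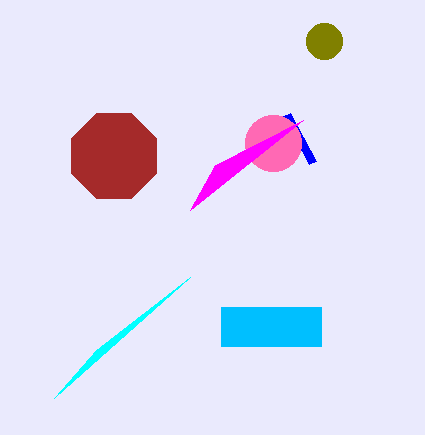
p_1 = 221, q_1 = 307, s_1 = 321, t_1 = 346, q_2 = 163, a_3 = 324, b_3 = 41, c_3 = 18, s_4 = 190, t_4 = 277, a_5 = 114, b_5 = 156, a_6 = 273, b_6 = 143, p_7 = 303, q_7 = 120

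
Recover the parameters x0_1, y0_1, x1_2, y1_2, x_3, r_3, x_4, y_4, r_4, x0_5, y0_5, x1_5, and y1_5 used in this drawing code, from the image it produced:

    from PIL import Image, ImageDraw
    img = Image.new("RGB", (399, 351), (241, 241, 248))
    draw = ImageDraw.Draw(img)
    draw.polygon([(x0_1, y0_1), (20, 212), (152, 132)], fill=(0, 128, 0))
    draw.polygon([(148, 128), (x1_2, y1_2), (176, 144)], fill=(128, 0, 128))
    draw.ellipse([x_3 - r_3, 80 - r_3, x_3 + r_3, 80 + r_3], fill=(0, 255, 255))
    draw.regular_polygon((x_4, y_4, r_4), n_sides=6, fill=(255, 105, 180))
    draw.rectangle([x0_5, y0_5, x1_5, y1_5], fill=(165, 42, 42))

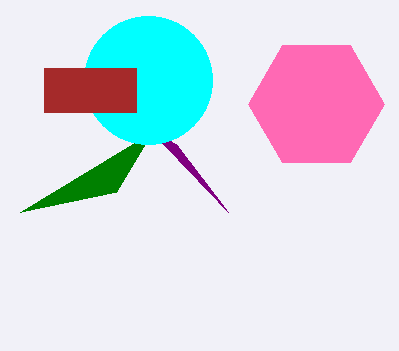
x0_1 = 116; y0_1 = 192; x1_2 = 228; y1_2 = 212; x_3 = 148; r_3 = 64; x_4 = 316; y_4 = 104; r_4 = 68; x0_5 = 44; y0_5 = 68; x1_5 = 136; y1_5 = 112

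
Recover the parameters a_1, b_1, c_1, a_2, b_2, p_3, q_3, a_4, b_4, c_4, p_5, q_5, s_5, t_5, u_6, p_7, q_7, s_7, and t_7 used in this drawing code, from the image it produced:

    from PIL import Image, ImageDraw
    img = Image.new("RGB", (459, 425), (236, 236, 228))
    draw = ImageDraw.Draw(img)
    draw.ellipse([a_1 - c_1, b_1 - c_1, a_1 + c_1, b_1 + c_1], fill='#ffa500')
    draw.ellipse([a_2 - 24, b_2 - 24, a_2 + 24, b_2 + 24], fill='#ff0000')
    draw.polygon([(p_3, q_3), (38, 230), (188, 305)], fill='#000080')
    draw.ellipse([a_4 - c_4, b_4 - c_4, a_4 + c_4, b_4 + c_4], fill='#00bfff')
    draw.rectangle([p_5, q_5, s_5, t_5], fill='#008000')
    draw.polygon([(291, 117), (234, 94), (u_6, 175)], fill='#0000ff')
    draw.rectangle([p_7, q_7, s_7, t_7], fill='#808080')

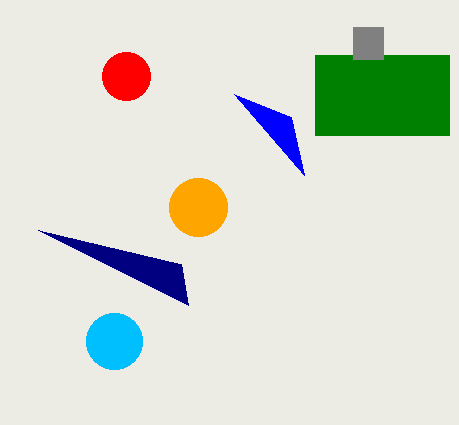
a_1 = 198; b_1 = 207; c_1 = 29; a_2 = 126; b_2 = 76; p_3 = 181; q_3 = 264; a_4 = 114; b_4 = 341; c_4 = 28; p_5 = 315; q_5 = 55; s_5 = 449; t_5 = 135; u_6 = 304; p_7 = 353; q_7 = 27; s_7 = 383; t_7 = 59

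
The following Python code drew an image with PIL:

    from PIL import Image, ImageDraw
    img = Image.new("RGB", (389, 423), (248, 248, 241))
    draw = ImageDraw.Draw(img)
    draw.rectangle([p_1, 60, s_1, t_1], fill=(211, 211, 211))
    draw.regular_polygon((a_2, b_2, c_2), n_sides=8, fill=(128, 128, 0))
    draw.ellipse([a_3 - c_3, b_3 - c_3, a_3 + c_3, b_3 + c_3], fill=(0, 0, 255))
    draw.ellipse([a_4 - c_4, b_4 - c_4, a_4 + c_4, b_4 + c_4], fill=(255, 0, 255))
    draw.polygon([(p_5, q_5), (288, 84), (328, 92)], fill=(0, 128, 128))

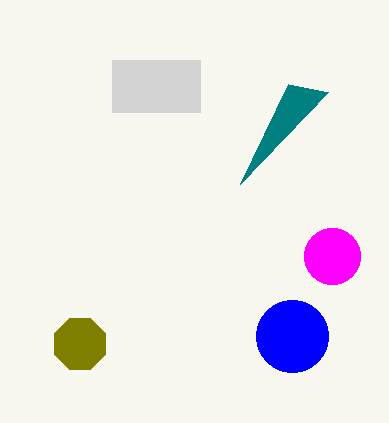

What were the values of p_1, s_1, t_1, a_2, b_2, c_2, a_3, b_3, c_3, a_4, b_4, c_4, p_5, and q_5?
p_1 = 112; s_1 = 200; t_1 = 112; a_2 = 80; b_2 = 344; c_2 = 28; a_3 = 292; b_3 = 336; c_3 = 36; a_4 = 332; b_4 = 256; c_4 = 28; p_5 = 240; q_5 = 184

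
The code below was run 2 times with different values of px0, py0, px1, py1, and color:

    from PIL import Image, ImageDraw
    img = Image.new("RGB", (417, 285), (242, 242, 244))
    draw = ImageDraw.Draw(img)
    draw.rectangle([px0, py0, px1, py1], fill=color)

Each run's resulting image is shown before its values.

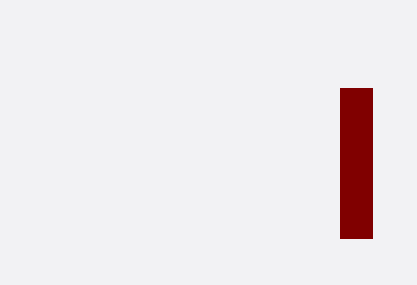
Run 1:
px0 = 340
py0 = 88
px1 = 372
py1 = 238
color = 'maroon'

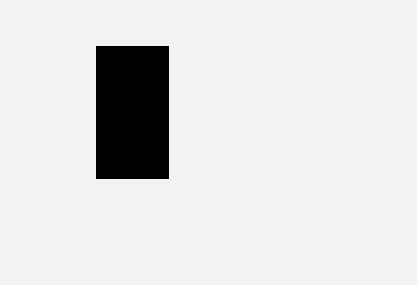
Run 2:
px0 = 96, py0 = 46, px1 = 168, py1 = 178, color = 'black'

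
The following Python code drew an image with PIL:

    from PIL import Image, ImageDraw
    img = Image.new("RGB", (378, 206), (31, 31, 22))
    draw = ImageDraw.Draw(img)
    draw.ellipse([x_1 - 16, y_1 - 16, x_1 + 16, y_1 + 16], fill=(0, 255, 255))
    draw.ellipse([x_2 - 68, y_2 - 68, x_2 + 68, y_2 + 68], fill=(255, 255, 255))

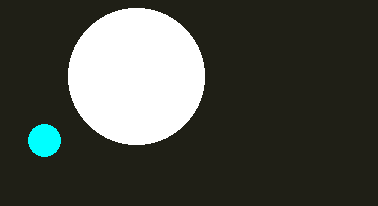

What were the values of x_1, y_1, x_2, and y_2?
x_1 = 44; y_1 = 140; x_2 = 136; y_2 = 76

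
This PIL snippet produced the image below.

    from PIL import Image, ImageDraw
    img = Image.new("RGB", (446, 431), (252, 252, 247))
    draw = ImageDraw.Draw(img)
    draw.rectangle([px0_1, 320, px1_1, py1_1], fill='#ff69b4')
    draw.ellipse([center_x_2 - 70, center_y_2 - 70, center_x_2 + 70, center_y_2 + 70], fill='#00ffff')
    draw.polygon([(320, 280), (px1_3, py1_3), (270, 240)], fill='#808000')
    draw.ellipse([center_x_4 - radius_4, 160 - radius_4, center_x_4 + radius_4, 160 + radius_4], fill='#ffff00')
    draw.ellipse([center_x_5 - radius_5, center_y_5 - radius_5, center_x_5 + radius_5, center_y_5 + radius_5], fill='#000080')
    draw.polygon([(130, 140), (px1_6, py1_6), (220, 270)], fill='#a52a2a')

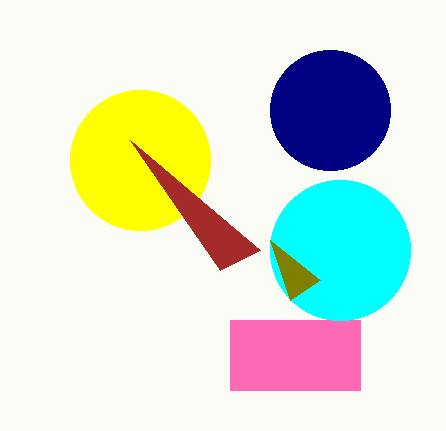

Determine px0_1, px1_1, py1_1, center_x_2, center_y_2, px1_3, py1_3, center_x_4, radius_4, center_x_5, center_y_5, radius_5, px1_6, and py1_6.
px0_1 = 230; px1_1 = 360; py1_1 = 390; center_x_2 = 340; center_y_2 = 250; px1_3 = 290; py1_3 = 300; center_x_4 = 140; radius_4 = 70; center_x_5 = 330; center_y_5 = 110; radius_5 = 60; px1_6 = 260; py1_6 = 250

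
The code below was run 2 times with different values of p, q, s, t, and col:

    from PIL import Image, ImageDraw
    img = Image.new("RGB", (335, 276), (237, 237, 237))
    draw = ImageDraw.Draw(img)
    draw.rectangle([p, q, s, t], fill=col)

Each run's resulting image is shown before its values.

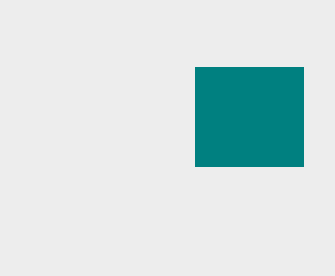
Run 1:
p = 195
q = 67
s = 303
t = 166
col = 'teal'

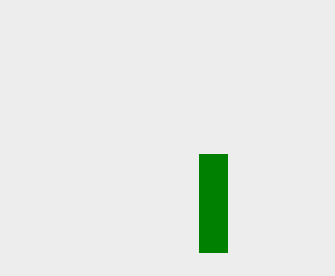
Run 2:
p = 199; q = 154; s = 227; t = 252; col = 'green'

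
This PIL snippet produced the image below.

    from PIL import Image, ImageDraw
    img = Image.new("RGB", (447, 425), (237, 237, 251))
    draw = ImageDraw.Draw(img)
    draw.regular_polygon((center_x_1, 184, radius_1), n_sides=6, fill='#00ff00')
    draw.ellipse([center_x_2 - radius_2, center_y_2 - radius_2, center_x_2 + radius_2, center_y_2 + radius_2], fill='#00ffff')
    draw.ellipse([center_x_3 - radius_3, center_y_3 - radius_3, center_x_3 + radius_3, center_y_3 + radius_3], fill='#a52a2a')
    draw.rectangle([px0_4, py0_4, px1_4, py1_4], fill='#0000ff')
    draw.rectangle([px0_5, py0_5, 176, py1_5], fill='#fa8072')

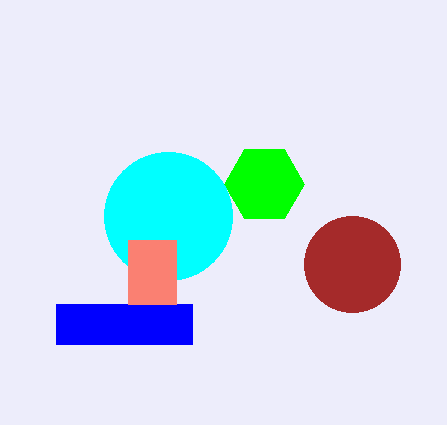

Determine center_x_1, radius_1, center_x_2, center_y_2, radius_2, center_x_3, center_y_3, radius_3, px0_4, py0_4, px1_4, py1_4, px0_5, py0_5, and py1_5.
center_x_1 = 264, radius_1 = 40, center_x_2 = 168, center_y_2 = 216, radius_2 = 64, center_x_3 = 352, center_y_3 = 264, radius_3 = 48, px0_4 = 56, py0_4 = 304, px1_4 = 192, py1_4 = 344, px0_5 = 128, py0_5 = 240, py1_5 = 304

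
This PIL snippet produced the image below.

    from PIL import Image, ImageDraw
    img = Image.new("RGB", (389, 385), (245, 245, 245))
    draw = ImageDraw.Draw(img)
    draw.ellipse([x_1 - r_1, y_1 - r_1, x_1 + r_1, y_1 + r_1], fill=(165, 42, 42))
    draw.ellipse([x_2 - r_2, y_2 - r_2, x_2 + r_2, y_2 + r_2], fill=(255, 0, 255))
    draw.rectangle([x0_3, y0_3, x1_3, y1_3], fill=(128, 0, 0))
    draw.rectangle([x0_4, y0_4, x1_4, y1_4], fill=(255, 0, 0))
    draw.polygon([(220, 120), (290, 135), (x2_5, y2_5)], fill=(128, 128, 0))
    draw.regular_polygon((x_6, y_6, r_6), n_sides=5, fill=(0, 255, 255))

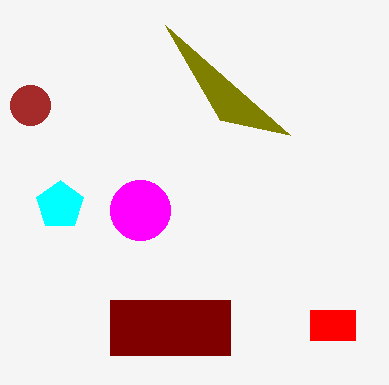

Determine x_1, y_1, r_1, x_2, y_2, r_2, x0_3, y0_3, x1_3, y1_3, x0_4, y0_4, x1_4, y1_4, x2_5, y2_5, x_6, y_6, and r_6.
x_1 = 30, y_1 = 105, r_1 = 20, x_2 = 140, y_2 = 210, r_2 = 30, x0_3 = 110, y0_3 = 300, x1_3 = 230, y1_3 = 355, x0_4 = 310, y0_4 = 310, x1_4 = 355, y1_4 = 340, x2_5 = 165, y2_5 = 25, x_6 = 60, y_6 = 205, r_6 = 25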